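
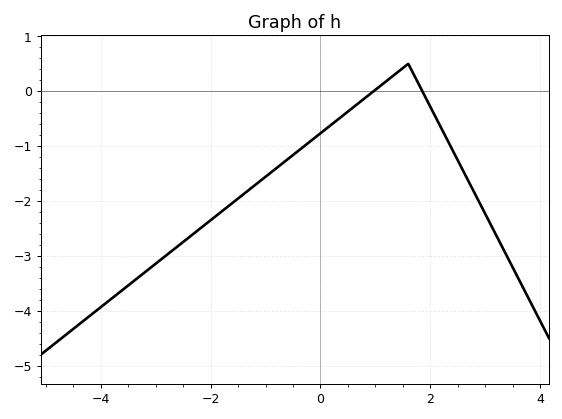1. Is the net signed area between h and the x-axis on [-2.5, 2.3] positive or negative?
negative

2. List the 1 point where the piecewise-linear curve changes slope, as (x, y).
(1.6, 0.5)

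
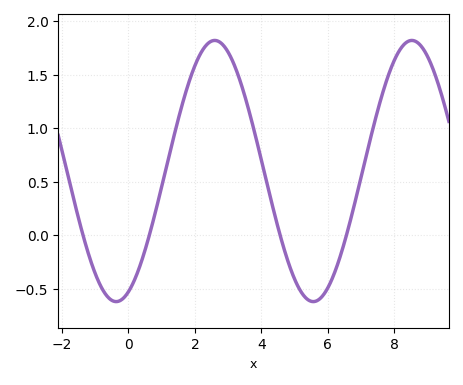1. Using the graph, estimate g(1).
0.453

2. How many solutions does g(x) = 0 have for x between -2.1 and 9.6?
4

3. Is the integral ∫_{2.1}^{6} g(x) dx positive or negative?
positive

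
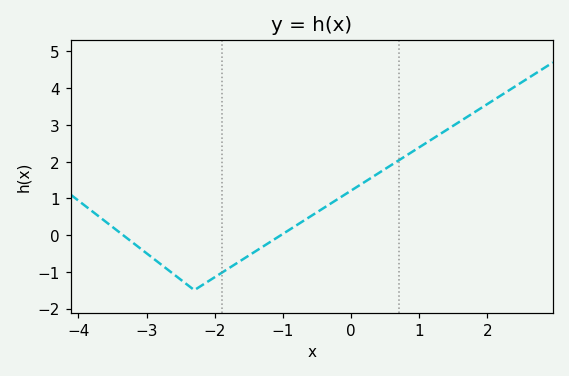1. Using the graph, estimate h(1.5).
2.98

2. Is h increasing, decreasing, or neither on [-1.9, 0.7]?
increasing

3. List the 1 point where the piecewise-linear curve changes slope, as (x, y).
(-2.3, -1.5)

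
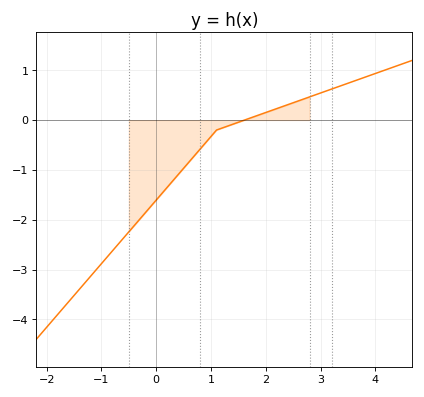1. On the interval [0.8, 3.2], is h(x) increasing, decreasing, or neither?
increasing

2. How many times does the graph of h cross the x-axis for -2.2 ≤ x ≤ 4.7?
1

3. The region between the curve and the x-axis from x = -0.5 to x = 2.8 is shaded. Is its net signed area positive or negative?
negative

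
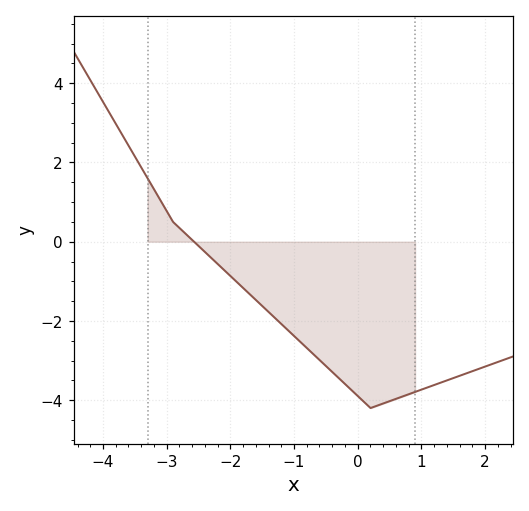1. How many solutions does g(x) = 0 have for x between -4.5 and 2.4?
1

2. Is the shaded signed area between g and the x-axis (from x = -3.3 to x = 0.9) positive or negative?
negative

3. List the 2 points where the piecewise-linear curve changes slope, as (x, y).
(-2.9, 0.5); (0.2, -4.2)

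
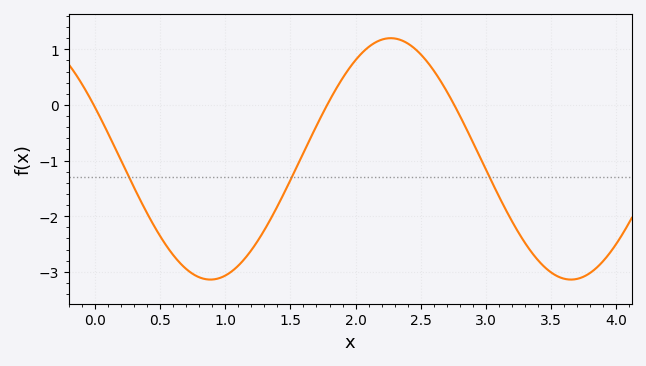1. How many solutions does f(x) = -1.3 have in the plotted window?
3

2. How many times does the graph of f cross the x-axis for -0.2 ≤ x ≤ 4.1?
3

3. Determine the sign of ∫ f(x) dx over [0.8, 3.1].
negative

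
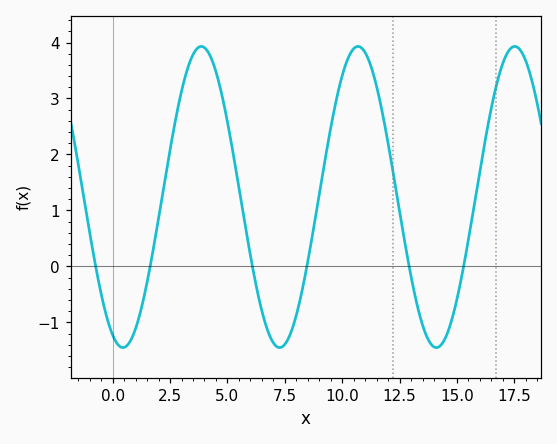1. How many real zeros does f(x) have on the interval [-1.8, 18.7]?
6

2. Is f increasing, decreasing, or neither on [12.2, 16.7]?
neither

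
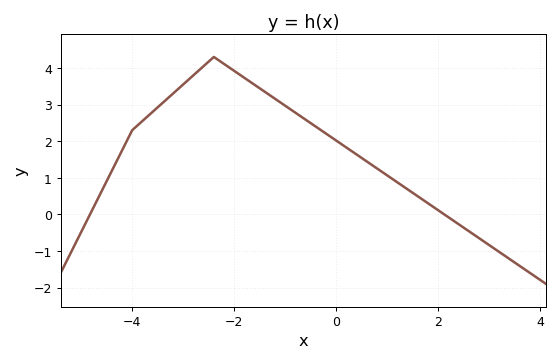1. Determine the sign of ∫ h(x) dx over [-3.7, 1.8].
positive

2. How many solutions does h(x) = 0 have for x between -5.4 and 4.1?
2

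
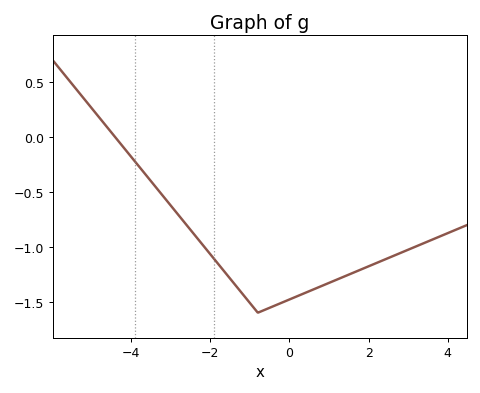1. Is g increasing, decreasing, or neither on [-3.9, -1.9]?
decreasing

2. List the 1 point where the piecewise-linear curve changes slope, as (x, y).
(-0.8, -1.6)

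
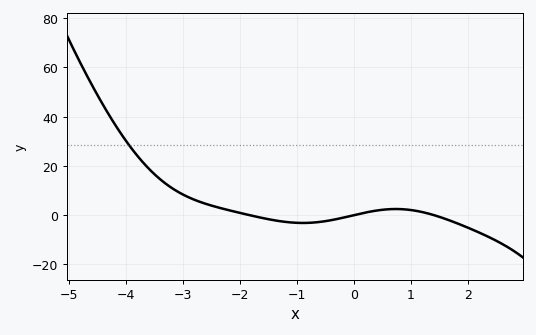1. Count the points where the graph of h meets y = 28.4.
1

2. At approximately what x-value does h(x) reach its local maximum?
0.8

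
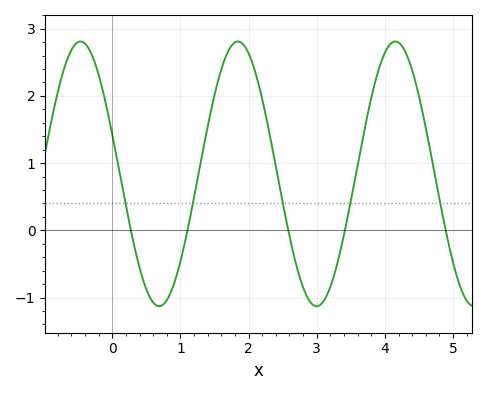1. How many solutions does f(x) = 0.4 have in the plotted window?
5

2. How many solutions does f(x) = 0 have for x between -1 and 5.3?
5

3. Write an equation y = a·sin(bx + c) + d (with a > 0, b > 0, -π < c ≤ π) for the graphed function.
y = 1.97sin(2.72x + 2.84) + 0.84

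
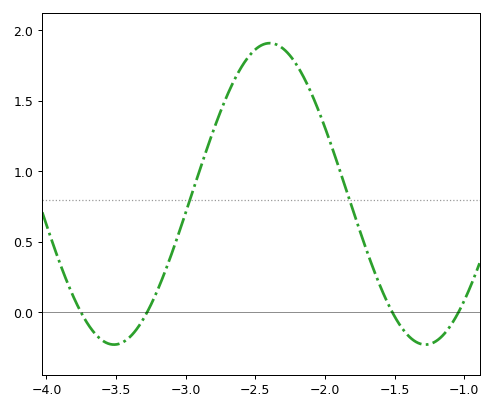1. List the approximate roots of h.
-3.75, -3.3, -1.5, -1.05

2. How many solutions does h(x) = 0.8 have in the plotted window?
2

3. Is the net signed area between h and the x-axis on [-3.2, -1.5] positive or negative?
positive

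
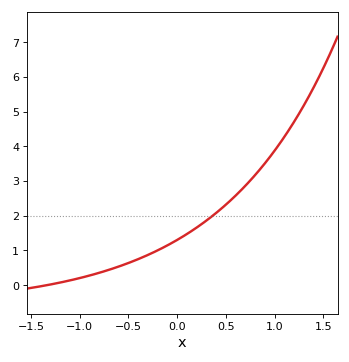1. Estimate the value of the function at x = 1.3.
5.18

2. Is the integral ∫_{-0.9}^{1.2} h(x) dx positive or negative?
positive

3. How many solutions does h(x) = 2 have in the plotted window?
1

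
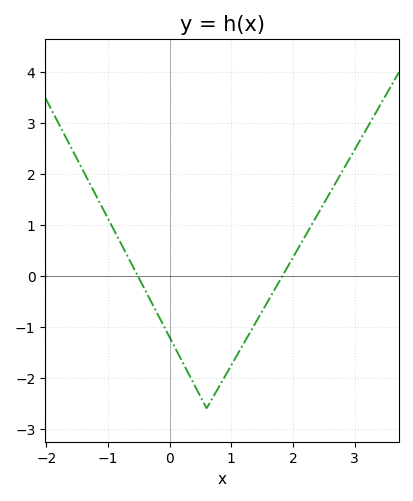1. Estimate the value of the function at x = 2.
0.36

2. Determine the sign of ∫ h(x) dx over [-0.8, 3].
negative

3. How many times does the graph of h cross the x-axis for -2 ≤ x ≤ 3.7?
2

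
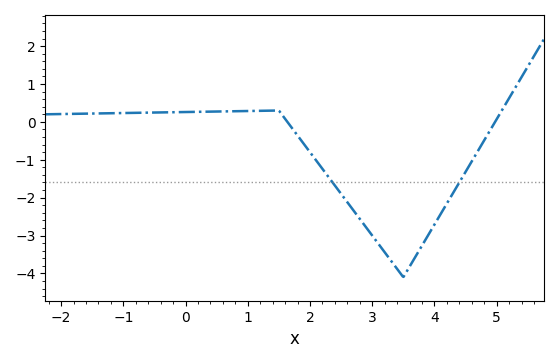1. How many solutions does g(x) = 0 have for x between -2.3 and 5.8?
2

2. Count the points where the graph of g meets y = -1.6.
2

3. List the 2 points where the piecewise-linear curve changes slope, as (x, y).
(1.5, 0.3); (3.5, -4.1)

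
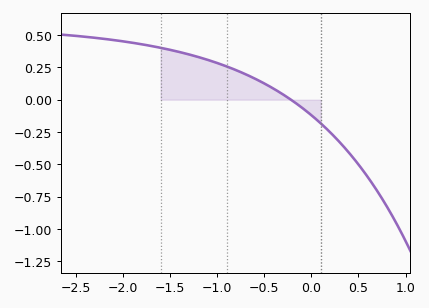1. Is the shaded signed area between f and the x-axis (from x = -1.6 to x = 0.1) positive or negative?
positive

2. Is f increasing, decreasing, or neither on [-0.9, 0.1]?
decreasing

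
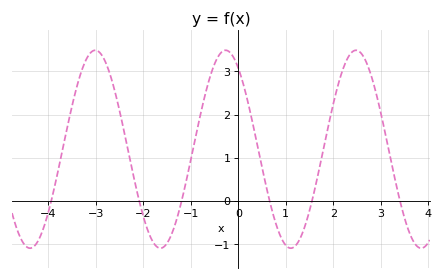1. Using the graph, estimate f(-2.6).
2.55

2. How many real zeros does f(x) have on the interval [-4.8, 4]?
6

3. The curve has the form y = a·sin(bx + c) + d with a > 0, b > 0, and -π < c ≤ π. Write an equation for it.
y = 2.29sin(2.29x + 2.18) + 1.2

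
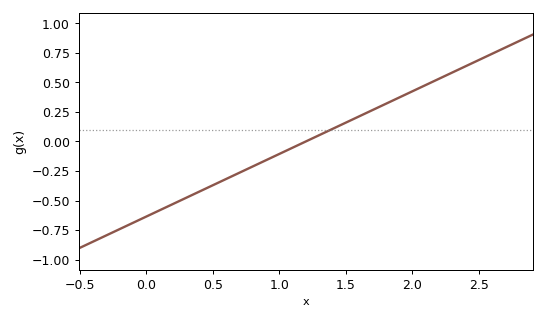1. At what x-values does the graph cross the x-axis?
1.2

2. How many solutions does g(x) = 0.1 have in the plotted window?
1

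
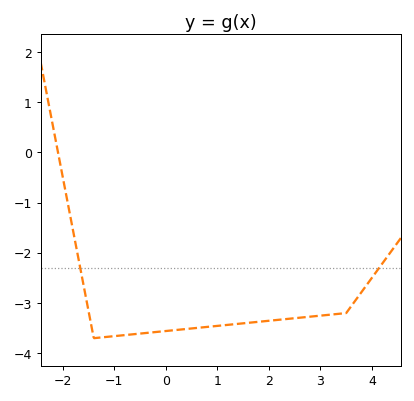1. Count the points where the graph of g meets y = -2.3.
2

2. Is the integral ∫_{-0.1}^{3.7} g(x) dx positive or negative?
negative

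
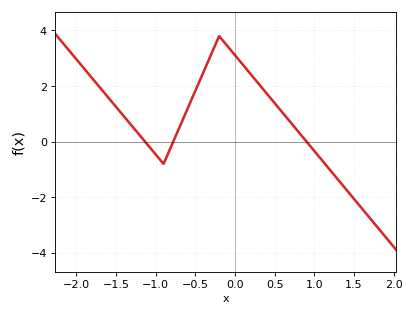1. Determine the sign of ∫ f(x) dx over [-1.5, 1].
positive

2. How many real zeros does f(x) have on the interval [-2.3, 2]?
3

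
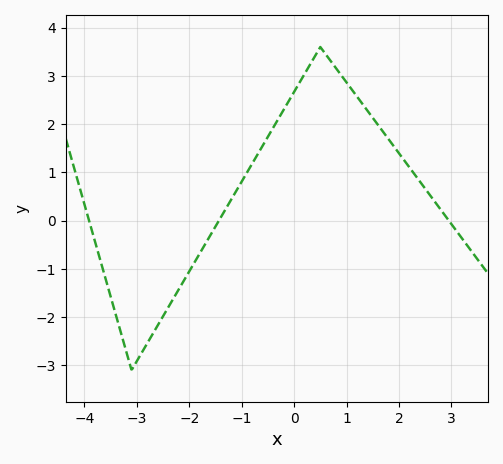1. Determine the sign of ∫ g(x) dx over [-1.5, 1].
positive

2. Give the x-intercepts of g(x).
-4, -1.4, 3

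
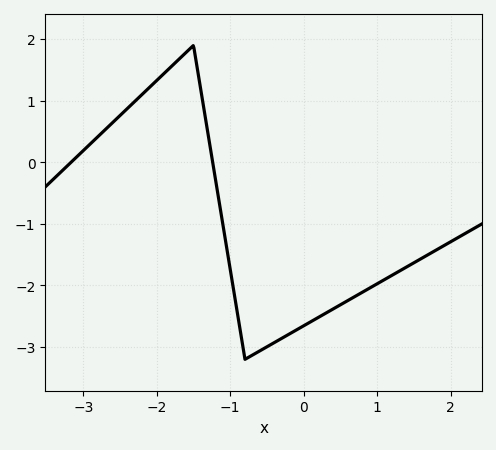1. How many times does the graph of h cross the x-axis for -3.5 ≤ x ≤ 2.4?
2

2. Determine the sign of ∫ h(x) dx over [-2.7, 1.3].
negative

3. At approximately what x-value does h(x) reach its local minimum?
-0.8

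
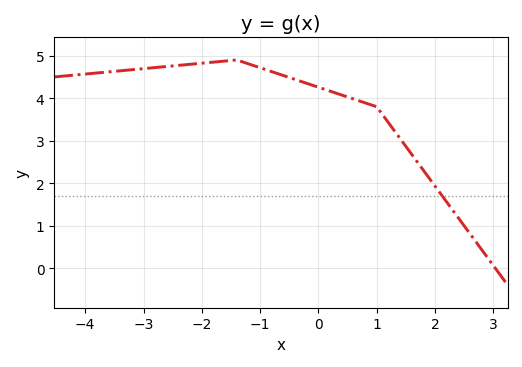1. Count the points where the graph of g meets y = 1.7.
1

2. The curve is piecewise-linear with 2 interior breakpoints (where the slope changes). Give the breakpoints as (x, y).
(-1.4, 4.9); (1, 3.8)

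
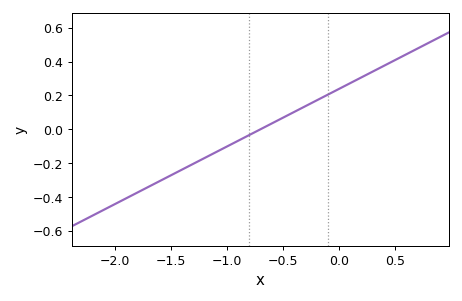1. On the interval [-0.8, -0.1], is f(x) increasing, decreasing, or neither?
increasing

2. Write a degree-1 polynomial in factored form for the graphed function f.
y = 0.34(x + 0.7)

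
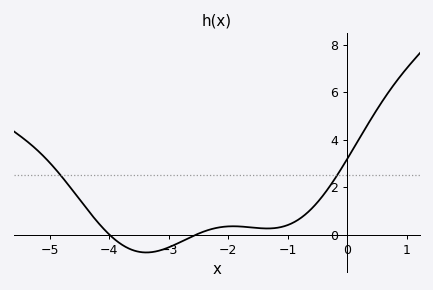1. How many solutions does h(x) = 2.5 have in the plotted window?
2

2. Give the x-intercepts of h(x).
-3.99, -2.54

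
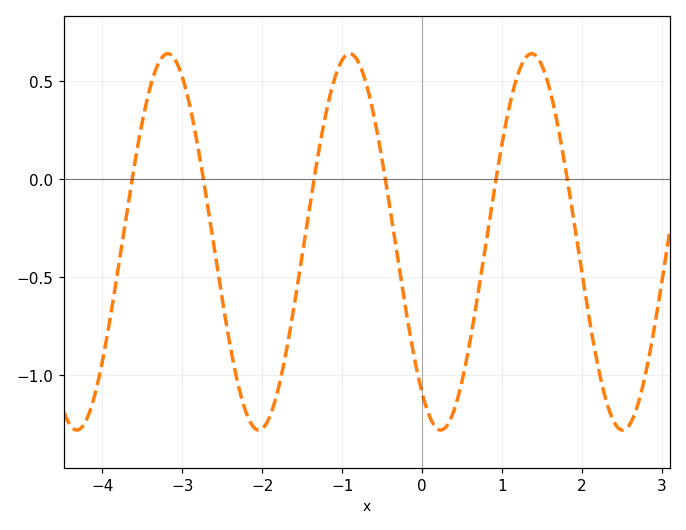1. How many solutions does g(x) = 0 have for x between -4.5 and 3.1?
6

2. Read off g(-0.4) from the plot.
-0.15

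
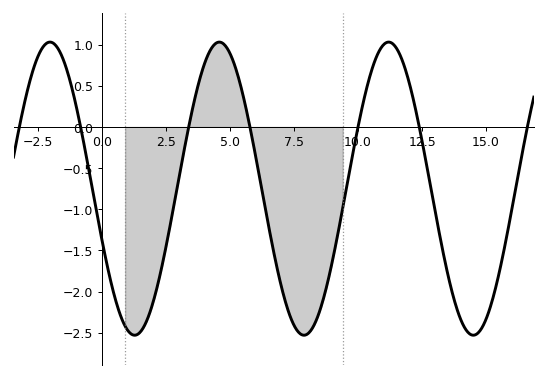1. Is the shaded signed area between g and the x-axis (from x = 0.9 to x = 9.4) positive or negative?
negative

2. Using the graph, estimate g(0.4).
-1.95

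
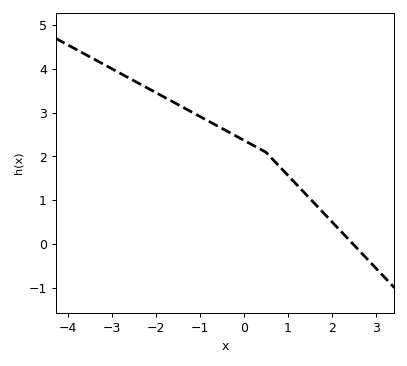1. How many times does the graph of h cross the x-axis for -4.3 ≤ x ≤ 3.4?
1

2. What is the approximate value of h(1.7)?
0.827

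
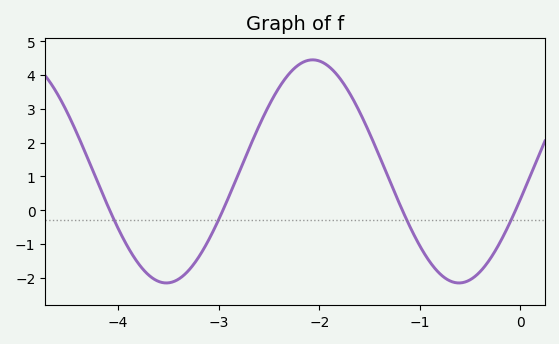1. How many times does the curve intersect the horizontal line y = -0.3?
4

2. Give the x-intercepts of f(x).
-4.08, -2.96, -1.17, -0.049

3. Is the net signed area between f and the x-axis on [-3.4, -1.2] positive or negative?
positive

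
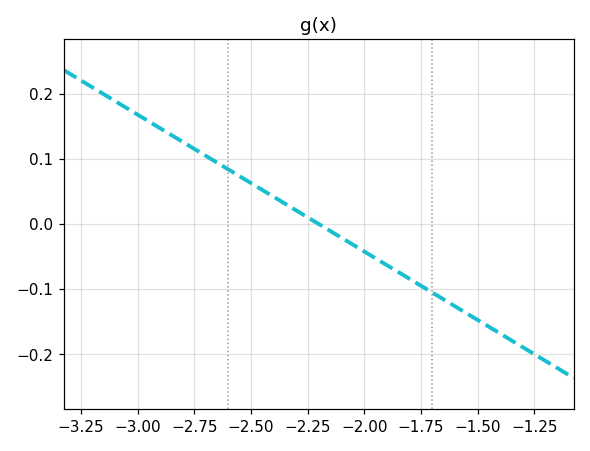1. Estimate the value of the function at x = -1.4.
-0.17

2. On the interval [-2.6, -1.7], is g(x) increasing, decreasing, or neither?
decreasing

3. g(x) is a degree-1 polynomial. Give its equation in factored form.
y = -0.21(x + 2.2)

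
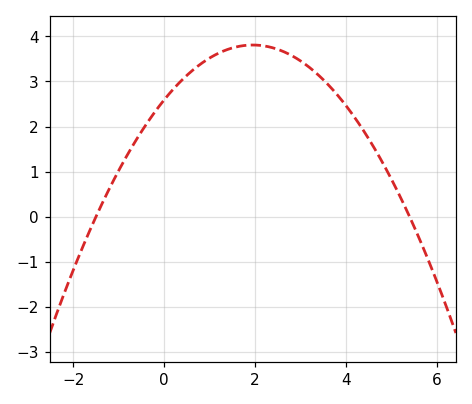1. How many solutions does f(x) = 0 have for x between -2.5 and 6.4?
2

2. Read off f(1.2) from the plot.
3.6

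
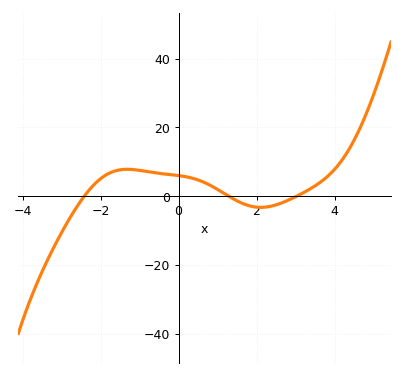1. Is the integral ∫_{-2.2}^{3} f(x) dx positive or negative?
positive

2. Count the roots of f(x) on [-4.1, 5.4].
3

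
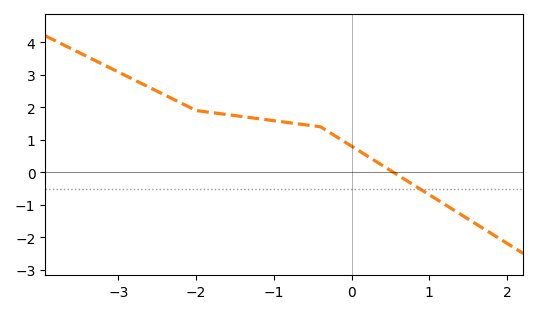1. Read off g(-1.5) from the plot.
1.74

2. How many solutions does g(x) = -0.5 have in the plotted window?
1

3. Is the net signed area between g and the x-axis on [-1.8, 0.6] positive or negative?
positive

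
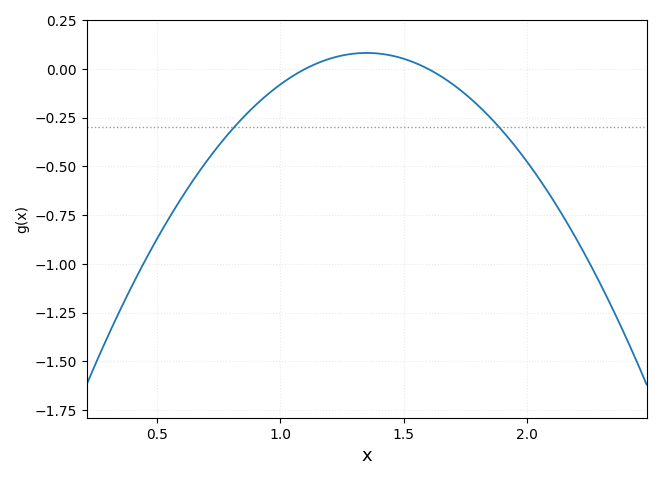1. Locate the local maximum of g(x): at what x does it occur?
1.35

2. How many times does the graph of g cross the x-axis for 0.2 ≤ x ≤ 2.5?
2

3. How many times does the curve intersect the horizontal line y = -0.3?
2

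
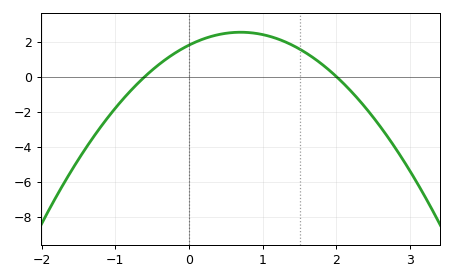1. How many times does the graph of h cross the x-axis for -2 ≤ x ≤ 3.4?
2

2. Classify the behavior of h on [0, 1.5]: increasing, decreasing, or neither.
neither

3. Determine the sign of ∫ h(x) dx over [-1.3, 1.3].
positive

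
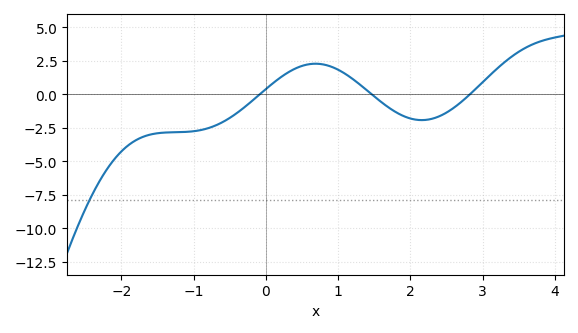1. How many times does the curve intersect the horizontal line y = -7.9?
1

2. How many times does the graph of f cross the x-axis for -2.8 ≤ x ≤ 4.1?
3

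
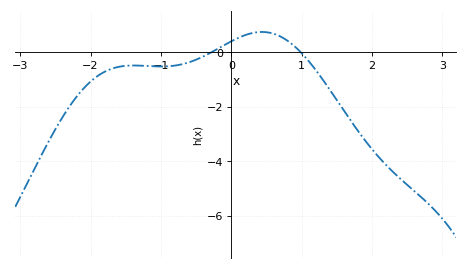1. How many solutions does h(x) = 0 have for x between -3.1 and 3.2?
2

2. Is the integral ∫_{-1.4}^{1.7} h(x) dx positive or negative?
negative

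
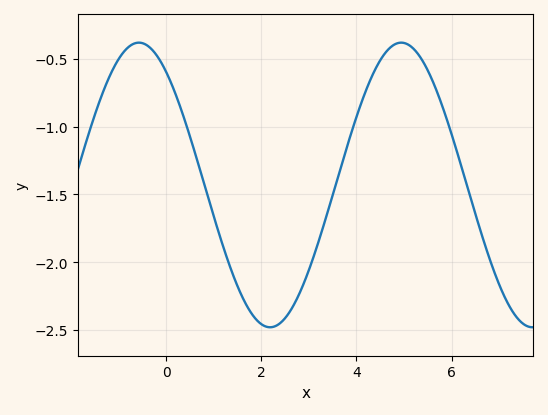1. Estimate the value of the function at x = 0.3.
-0.856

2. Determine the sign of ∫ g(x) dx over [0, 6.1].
negative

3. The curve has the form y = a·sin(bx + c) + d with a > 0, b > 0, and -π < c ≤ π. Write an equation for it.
y = 1.05sin(1.14x + 2.22) - 1.43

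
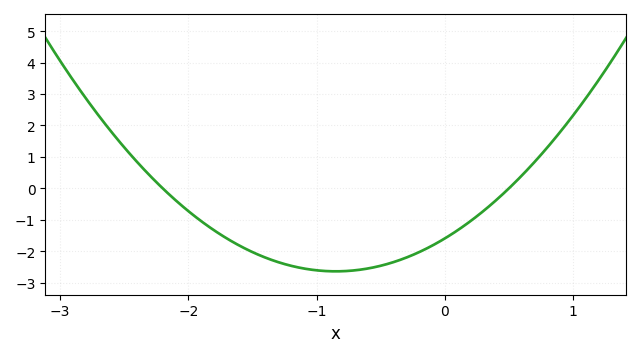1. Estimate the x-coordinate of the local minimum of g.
-0.85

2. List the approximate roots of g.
-2.2, 0.5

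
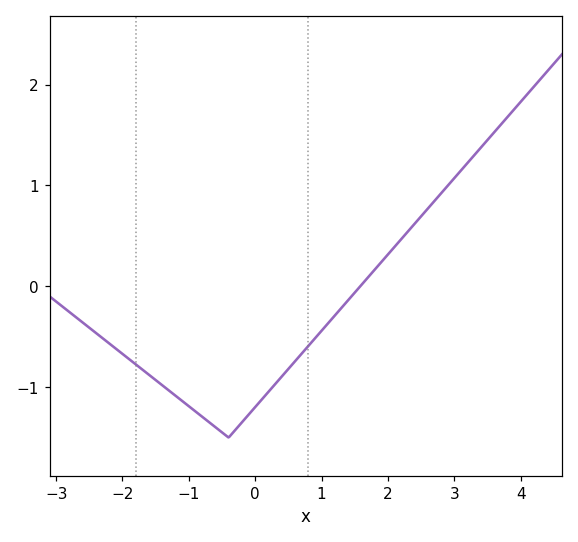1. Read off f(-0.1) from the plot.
-1.27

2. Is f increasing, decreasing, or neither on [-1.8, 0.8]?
neither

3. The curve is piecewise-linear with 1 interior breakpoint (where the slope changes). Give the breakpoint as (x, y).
(-0.4, -1.5)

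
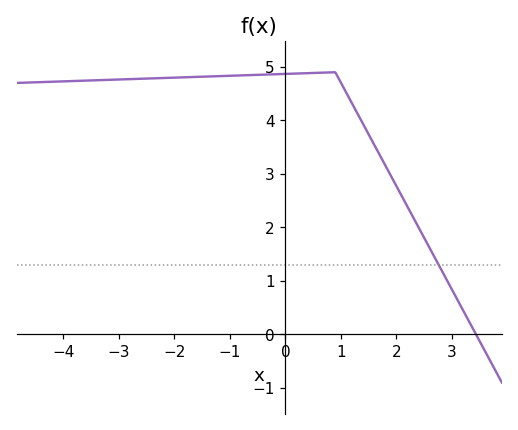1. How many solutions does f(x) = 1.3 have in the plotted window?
1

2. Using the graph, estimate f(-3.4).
4.75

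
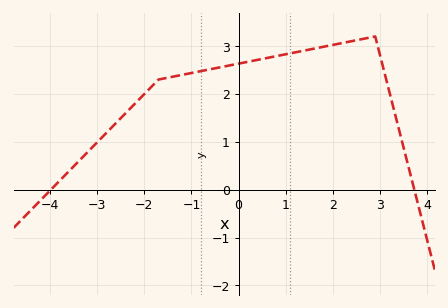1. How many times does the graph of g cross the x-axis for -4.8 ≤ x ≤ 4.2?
2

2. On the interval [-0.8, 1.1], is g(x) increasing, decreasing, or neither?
increasing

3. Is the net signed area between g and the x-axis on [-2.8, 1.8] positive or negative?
positive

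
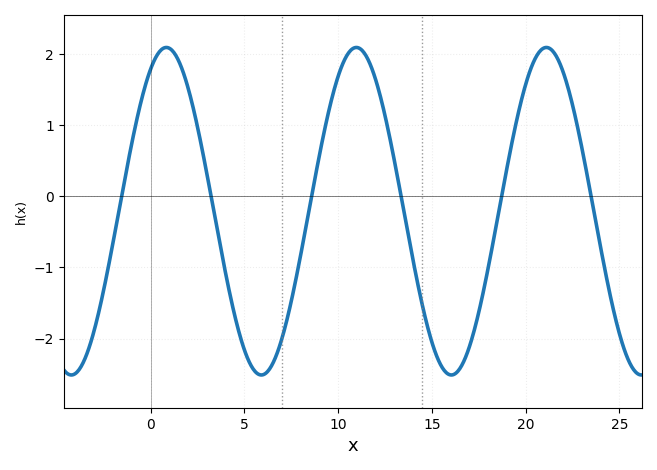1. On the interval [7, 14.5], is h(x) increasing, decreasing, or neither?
neither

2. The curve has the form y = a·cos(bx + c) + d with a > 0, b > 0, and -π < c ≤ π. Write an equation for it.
y = 2.3cos(0.62x - 0.52) - 0.21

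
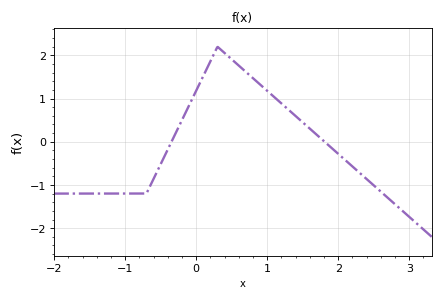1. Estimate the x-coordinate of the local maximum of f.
0.302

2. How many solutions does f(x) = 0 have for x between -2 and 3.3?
2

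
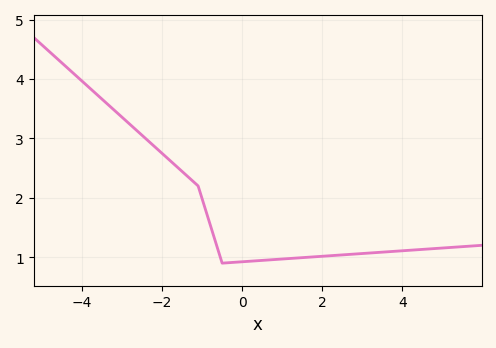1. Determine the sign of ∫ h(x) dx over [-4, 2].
positive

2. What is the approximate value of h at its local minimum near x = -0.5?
0.9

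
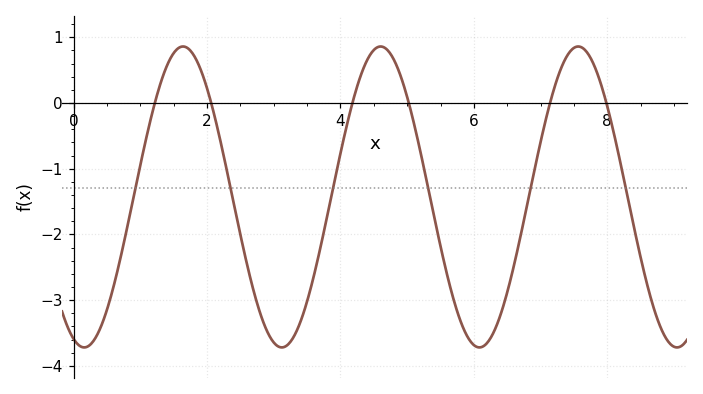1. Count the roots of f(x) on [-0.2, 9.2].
6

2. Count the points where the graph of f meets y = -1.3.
6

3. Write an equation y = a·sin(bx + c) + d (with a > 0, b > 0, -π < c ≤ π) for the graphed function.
y = 2.29sin(2.12x - 1.9) - 1.43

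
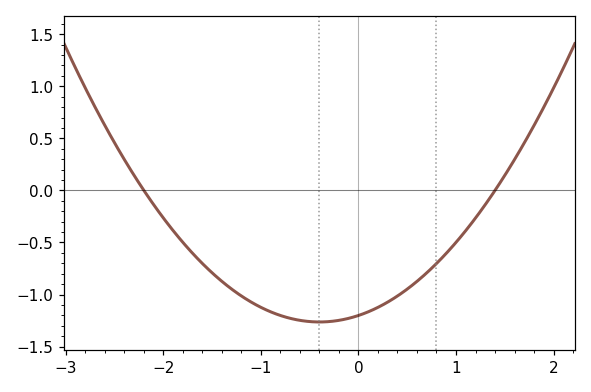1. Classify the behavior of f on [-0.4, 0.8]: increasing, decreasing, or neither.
increasing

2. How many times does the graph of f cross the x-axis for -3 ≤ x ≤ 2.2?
2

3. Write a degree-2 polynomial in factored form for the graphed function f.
y = 0.39(x + 2.2)(x - 1.4)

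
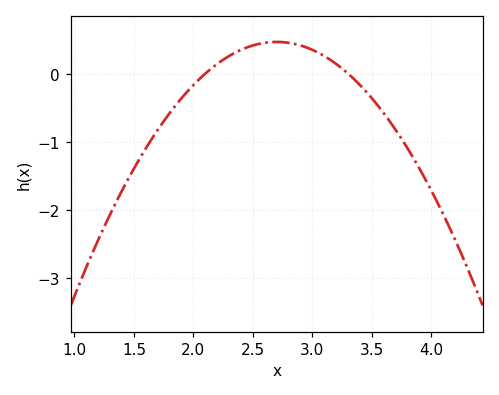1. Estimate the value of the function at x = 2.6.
0.5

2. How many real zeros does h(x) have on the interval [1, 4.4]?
2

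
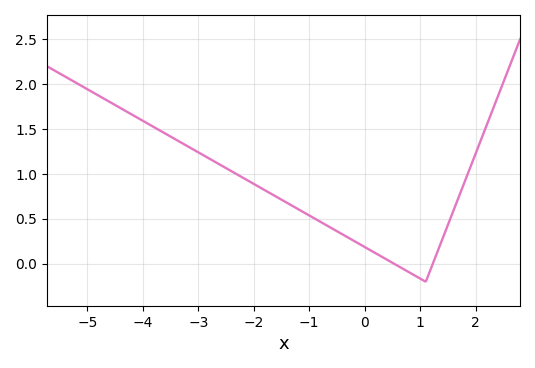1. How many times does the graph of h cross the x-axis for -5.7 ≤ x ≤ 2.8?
2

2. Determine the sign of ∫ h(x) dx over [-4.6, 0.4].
positive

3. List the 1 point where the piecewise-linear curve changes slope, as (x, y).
(1.1, -0.2)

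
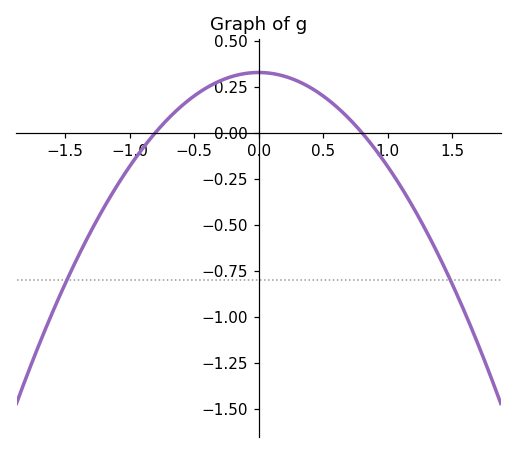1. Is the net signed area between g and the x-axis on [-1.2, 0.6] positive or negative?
positive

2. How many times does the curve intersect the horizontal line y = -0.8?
2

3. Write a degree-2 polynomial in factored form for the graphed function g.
y = -0.51(x + 0.8)(x - 0.8)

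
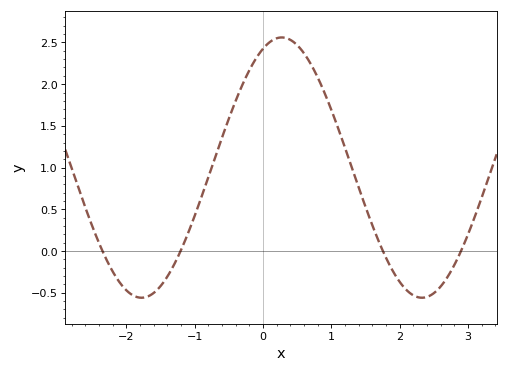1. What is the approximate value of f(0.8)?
2.1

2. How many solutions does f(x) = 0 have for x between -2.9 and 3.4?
4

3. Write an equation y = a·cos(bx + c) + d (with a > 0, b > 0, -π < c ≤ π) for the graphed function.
y = 1.56cos(1.5x - 0.42) + 1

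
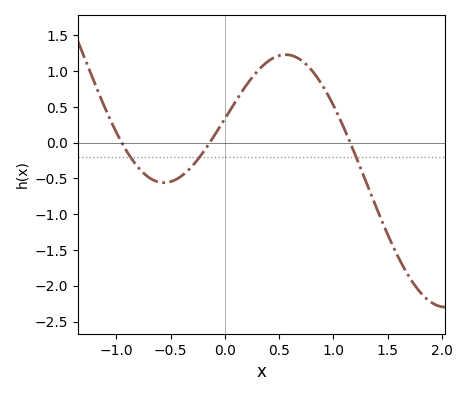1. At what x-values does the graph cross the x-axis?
-0.95, -0.15, 1.15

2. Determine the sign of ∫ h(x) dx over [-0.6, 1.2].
positive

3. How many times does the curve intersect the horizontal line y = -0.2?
3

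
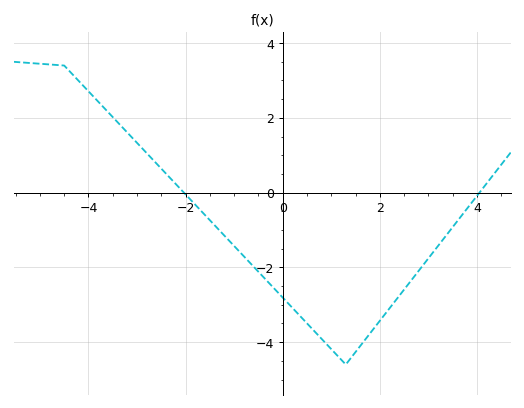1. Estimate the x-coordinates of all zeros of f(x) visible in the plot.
-2.04, 4.05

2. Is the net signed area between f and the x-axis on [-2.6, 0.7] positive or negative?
negative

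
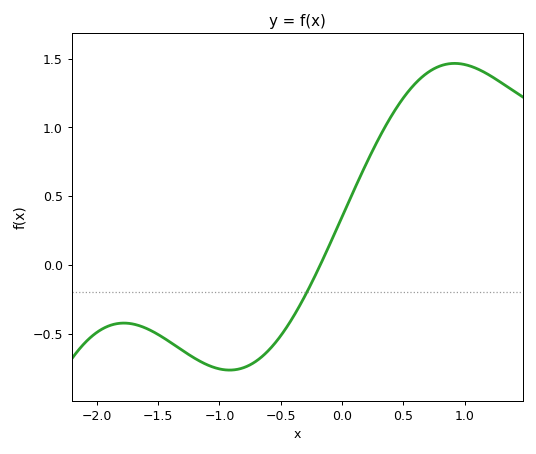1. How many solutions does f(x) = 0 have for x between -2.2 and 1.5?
1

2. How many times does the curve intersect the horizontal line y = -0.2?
1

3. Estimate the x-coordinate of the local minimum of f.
-0.917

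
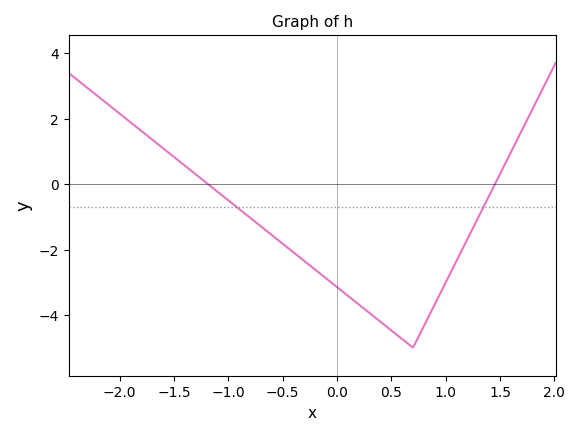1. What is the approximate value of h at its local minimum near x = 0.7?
-5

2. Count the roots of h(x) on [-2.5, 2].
2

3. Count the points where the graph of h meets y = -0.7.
2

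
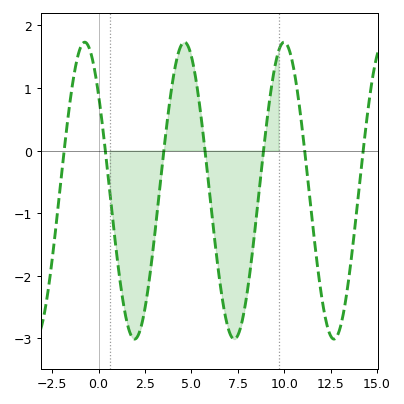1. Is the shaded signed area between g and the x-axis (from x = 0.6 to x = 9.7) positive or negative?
negative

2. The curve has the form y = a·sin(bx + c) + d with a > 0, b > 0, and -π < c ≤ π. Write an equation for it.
y = 2.37sin(1.17x + 2.44) - 0.64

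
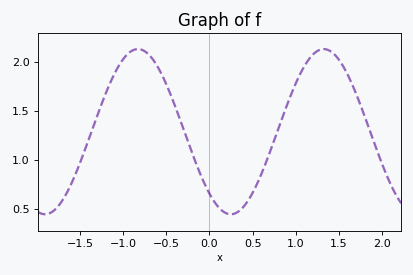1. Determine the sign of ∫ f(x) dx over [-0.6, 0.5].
positive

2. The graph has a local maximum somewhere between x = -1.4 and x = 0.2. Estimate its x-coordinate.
-0.8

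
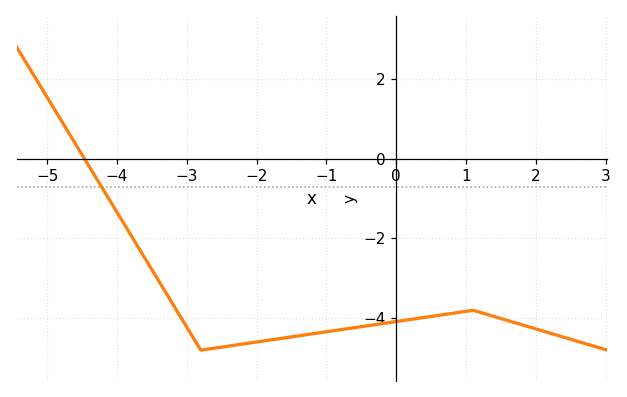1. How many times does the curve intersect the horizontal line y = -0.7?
1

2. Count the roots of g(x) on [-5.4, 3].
1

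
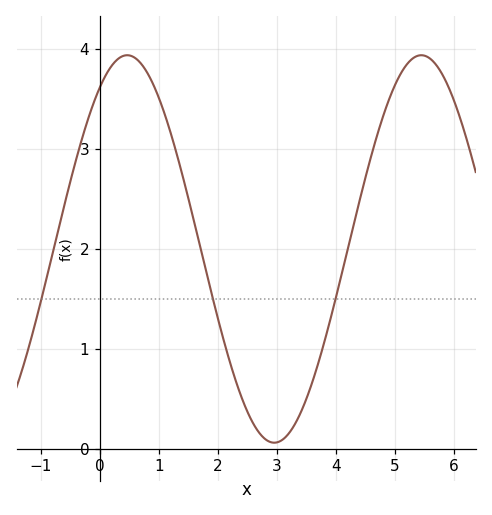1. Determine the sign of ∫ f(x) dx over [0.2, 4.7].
positive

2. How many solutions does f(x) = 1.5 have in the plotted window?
3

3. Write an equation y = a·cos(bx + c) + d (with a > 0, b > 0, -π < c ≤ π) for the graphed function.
y = 1.94cos(1.3x - 0.58) + 2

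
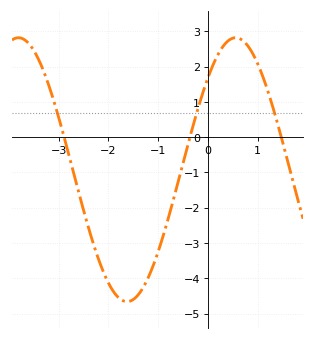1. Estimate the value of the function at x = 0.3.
2.6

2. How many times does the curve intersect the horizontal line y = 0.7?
3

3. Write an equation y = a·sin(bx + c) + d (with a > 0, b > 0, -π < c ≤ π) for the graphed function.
y = 3.74sin(1.4x + 0.77) - 0.92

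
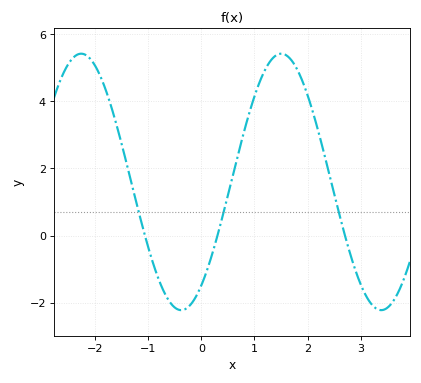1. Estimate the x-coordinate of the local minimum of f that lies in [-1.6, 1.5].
-0.4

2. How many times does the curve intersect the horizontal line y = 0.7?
3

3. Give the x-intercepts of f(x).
-1.1, 0.3, 2.7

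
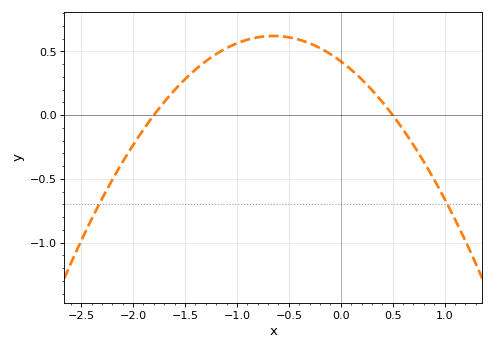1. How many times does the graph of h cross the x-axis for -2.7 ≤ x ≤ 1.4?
2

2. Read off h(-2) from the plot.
-0.25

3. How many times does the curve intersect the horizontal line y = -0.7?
2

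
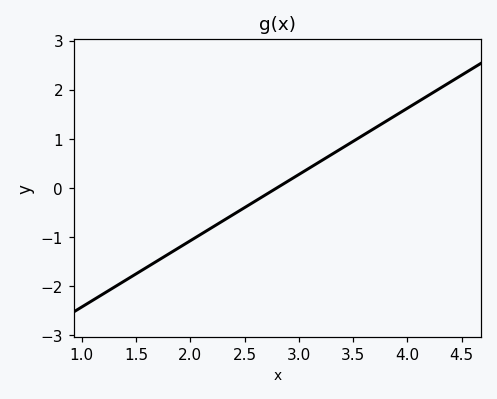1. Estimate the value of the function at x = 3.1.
0.405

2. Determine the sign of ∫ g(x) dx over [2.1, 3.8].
positive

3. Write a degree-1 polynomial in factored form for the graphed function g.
y = 1.35(x - 2.8)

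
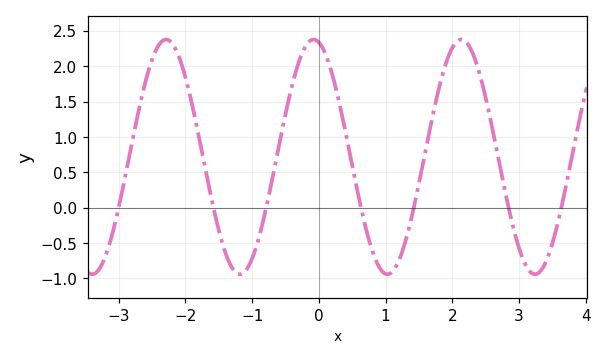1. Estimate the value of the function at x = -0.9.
-0.45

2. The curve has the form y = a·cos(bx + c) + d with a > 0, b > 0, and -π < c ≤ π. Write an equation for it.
y = 1.66cos(2.8x + 0.22) + 0.72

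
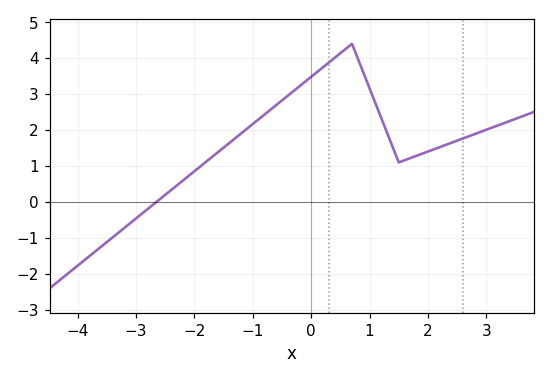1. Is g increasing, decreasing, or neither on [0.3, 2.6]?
neither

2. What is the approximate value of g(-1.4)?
1.64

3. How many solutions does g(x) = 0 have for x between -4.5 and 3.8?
1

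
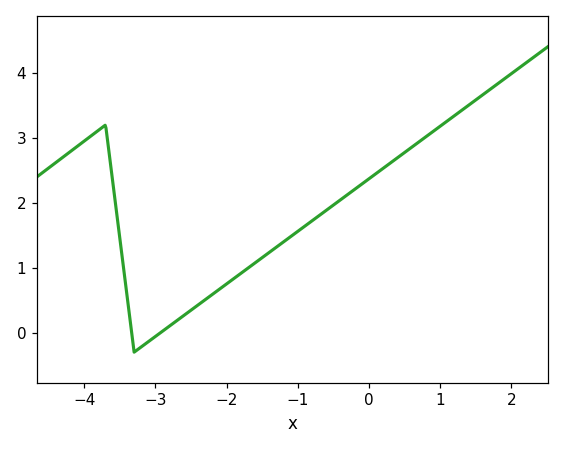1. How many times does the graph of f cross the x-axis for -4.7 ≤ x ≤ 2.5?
2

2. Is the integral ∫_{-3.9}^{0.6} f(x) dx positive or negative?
positive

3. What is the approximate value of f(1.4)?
3.5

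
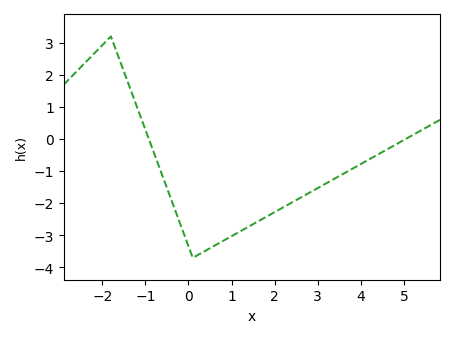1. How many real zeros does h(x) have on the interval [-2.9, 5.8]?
2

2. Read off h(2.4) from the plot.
-2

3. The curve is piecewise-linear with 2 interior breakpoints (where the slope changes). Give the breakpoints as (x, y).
(-1.8, 3.2); (0.1, -3.7)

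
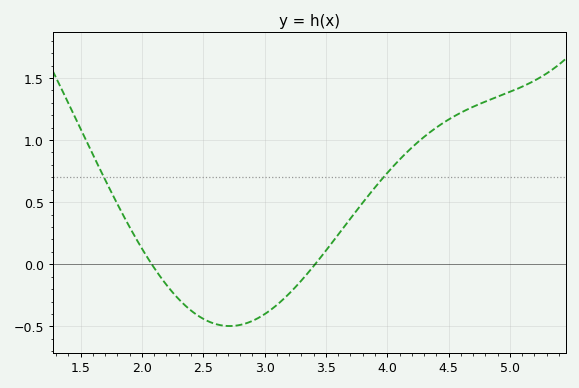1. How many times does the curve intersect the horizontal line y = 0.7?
2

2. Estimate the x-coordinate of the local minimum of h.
2.7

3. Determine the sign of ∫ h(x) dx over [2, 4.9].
positive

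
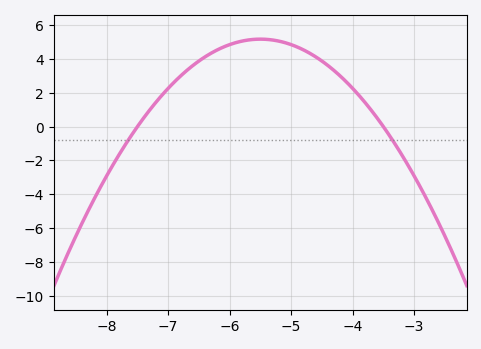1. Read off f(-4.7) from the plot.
4.33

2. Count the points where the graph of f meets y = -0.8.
2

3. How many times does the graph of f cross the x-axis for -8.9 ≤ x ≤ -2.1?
2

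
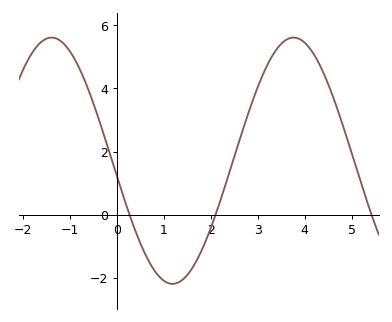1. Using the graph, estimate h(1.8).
-1.16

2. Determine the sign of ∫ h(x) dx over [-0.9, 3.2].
positive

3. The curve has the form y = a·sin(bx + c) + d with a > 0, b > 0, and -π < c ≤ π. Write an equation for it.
y = 3.9sin(1.22x - 3.02) + 1.71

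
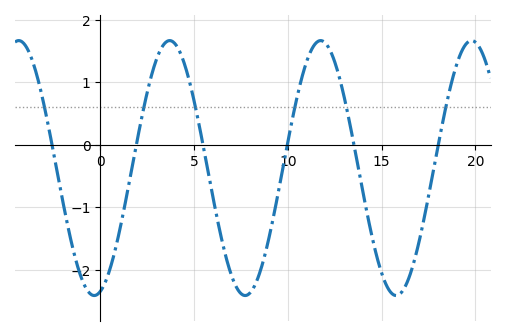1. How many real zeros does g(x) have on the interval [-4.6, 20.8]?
6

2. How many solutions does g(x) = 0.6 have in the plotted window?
6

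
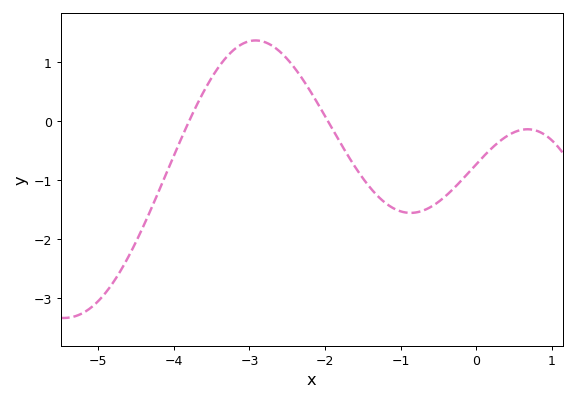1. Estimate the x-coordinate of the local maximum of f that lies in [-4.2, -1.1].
-2.9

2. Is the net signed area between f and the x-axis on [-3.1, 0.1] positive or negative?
negative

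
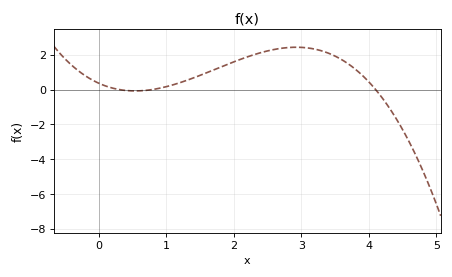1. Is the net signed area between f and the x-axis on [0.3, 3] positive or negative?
positive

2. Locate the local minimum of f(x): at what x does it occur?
0.542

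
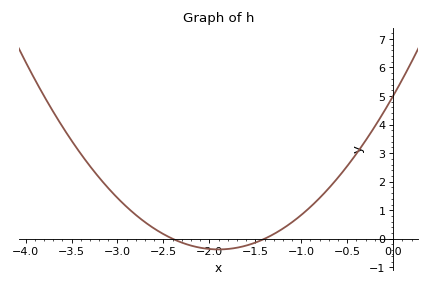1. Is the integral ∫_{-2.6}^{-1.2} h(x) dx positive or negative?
negative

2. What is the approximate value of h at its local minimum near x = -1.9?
-0.4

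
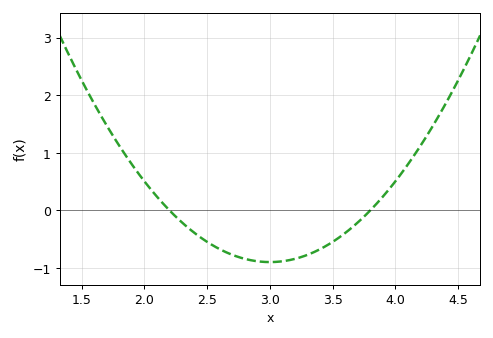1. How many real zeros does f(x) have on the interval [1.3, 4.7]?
2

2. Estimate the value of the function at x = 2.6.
-0.7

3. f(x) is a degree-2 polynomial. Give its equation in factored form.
y = 1.4(x - 2.2)(x - 3.8)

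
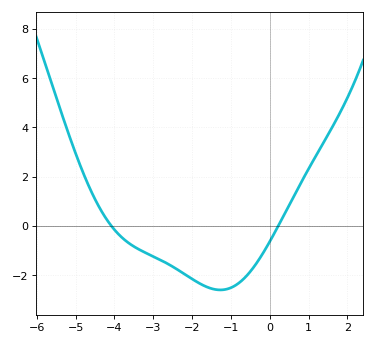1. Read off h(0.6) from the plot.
1.2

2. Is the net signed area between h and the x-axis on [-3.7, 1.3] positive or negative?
negative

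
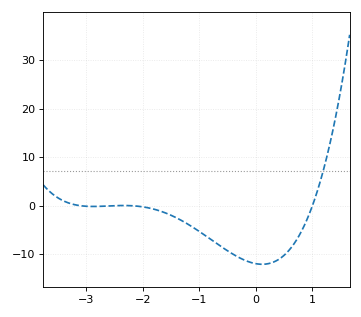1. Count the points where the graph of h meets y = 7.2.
1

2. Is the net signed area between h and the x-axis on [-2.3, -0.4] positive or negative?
negative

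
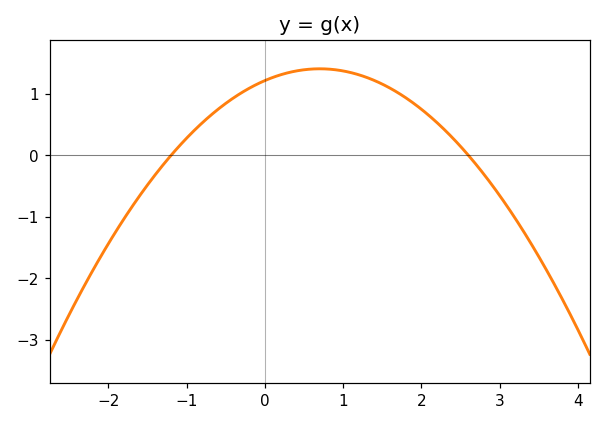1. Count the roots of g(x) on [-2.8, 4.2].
2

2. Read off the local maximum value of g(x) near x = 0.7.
1.4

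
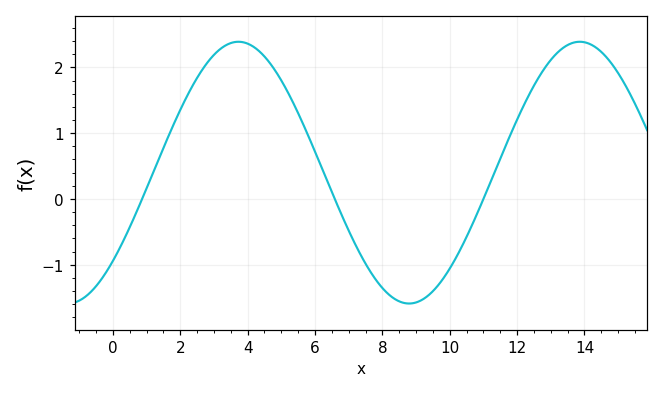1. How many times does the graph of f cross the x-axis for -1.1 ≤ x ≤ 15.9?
3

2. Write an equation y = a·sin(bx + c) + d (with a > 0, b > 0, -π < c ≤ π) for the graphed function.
y = 1.99sin(0.62x - 0.74) + 0.4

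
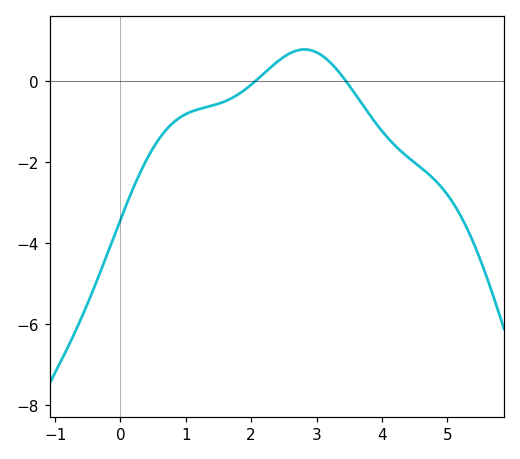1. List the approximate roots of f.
2.1, 3.5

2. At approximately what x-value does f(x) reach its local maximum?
2.8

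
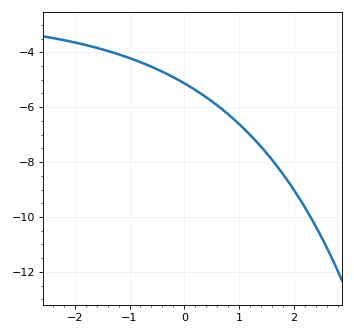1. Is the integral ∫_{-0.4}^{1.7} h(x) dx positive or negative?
negative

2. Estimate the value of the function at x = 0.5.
-5.78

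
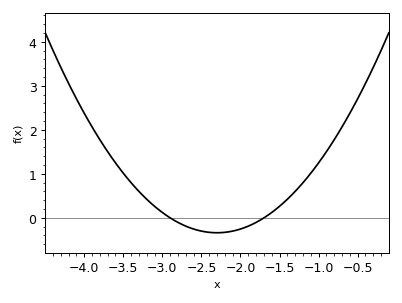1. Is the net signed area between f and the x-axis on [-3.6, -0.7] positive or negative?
positive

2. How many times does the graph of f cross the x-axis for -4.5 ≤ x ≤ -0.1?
2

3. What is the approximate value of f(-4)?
2.4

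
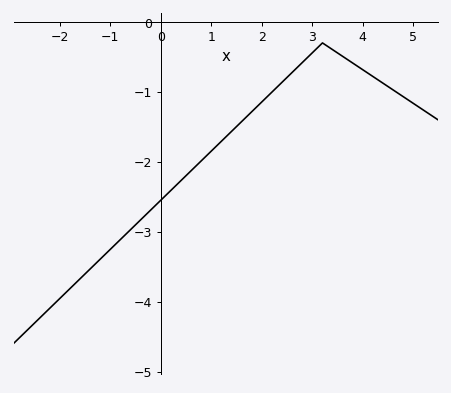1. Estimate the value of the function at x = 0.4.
-2.3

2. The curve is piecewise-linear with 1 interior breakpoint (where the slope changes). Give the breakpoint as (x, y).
(3.2, -0.3)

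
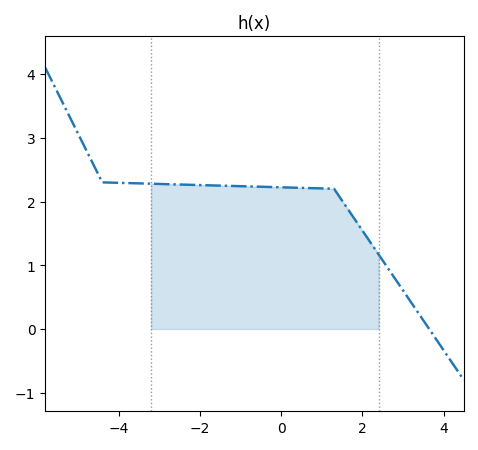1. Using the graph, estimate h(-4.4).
2.3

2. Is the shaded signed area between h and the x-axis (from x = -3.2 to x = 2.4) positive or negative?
positive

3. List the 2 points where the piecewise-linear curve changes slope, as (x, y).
(-4.4, 2.3); (1.3, 2.2)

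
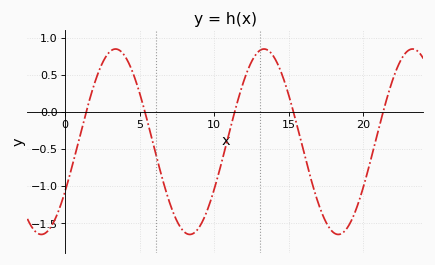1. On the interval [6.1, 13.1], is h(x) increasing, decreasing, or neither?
neither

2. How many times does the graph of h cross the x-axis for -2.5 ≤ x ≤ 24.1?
5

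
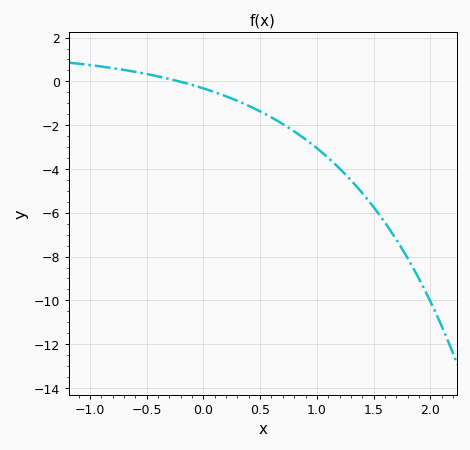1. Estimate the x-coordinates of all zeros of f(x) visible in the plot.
-0.2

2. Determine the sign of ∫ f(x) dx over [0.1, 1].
negative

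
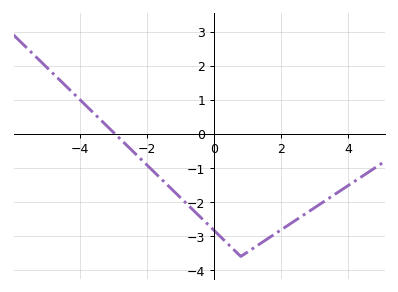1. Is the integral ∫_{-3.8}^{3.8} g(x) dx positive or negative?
negative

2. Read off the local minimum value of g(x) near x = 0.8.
-3.6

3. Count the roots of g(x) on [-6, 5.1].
1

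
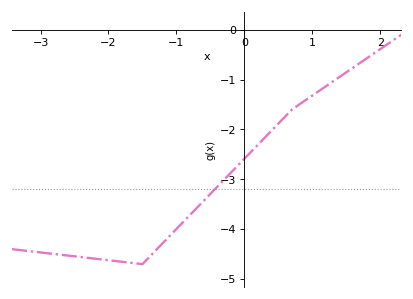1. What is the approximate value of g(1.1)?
-1.2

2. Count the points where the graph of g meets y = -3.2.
1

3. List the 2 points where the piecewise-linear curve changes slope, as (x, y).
(-1.5, -4.7); (0.7, -1.6)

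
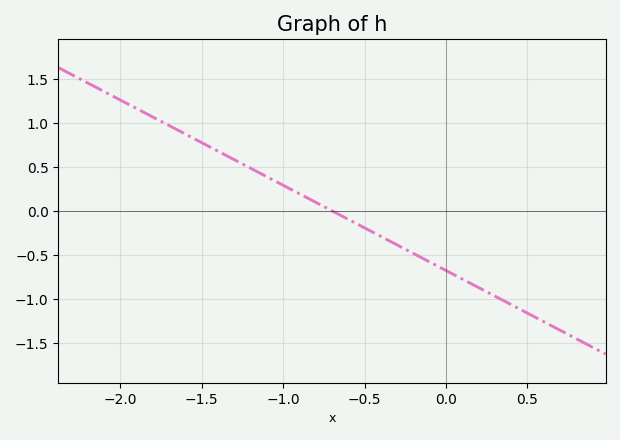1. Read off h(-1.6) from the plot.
0.85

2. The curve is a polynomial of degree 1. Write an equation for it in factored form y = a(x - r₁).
y = -0.97(x + 0.7)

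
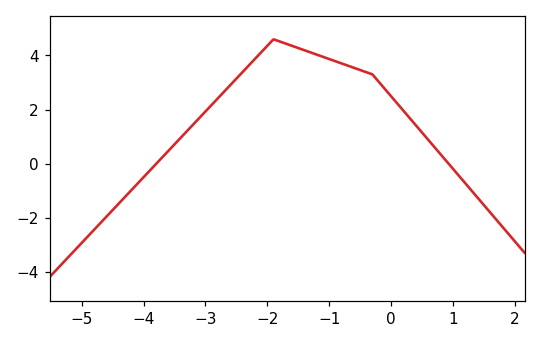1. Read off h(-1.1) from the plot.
4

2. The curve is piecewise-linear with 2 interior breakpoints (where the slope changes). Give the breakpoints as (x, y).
(-1.9, 4.6); (-0.3, 3.3)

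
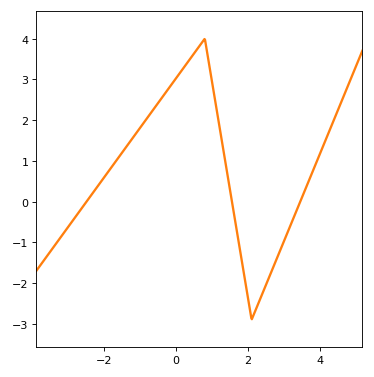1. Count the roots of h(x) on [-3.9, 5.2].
3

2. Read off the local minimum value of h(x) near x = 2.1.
-2.9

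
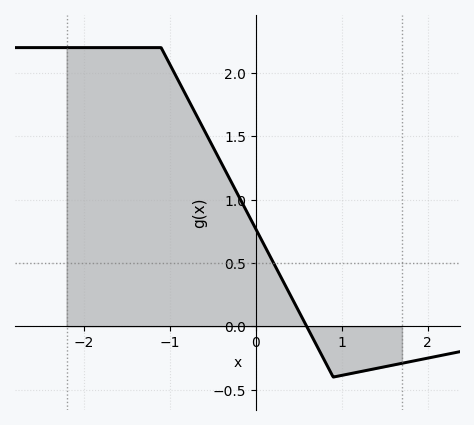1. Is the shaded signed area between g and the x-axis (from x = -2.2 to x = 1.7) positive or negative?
positive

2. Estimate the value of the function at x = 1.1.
-0.373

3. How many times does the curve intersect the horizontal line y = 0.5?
1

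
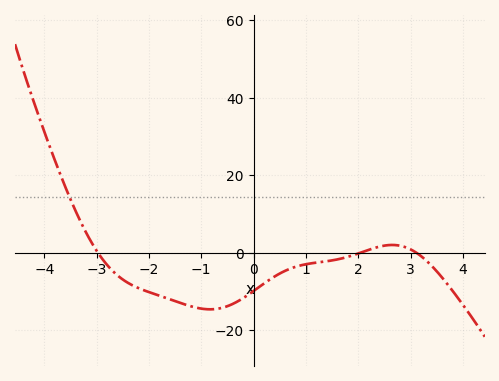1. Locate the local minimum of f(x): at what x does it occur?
-0.8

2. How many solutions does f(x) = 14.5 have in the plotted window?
1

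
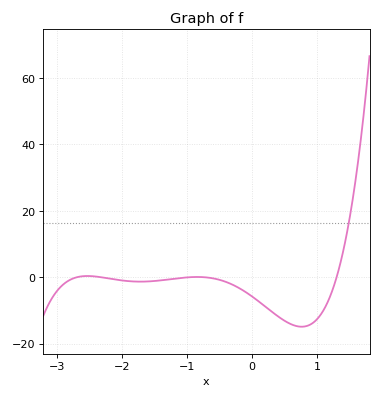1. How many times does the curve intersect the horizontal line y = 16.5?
1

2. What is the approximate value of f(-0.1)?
-4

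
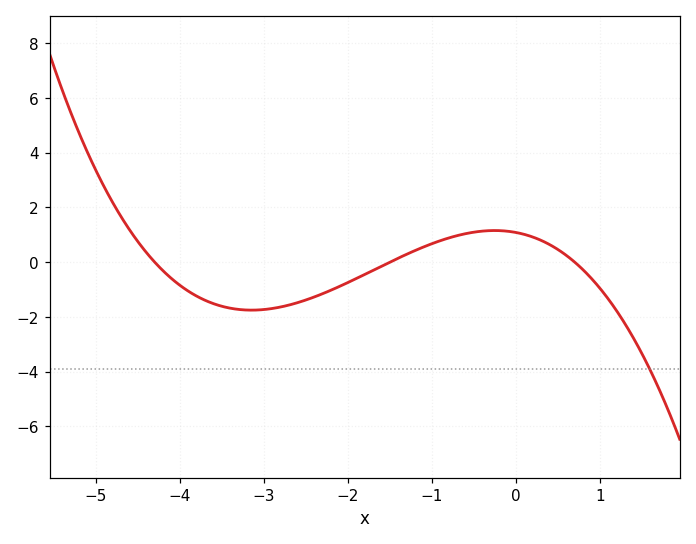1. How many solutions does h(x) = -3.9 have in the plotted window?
1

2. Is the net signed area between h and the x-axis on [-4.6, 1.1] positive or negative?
negative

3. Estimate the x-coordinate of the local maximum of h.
-0.255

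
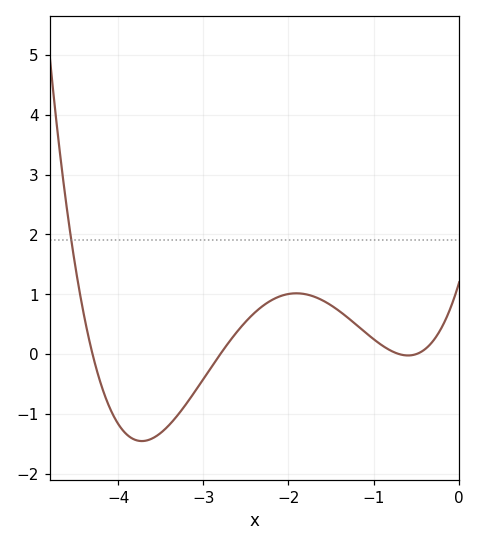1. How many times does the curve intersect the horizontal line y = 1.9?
1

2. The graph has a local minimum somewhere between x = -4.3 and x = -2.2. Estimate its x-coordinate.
-3.72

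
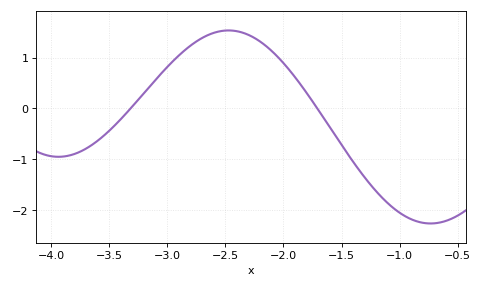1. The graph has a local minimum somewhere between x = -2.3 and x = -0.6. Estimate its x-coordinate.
-0.75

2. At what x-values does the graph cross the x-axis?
-3.3, -1.7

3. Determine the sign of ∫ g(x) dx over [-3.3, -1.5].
positive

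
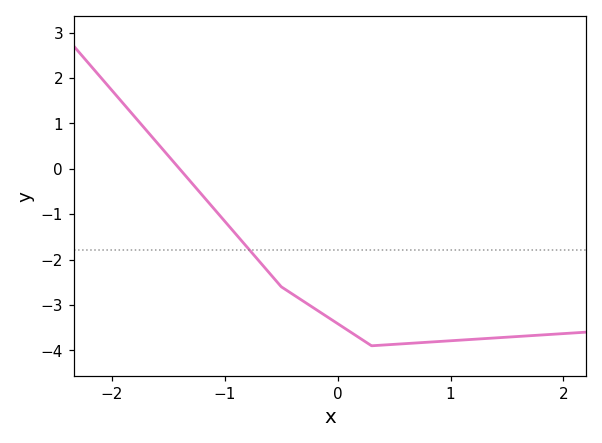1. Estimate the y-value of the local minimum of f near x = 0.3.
-3.9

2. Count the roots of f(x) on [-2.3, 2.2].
1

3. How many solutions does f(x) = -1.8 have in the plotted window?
1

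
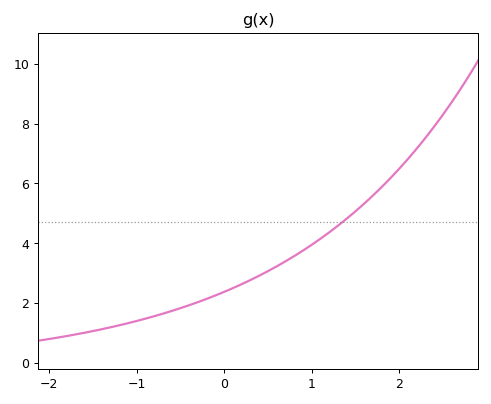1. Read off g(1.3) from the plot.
4.6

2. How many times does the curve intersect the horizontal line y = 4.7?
1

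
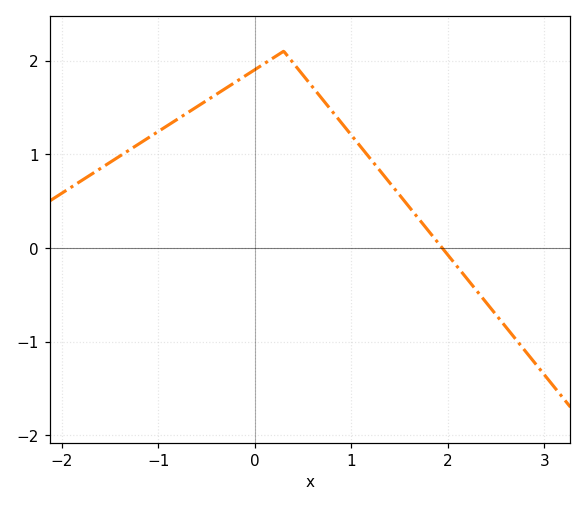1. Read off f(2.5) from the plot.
-0.716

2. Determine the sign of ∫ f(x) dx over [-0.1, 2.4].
positive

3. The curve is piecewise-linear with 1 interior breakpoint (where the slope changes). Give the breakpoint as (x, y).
(0.3, 2.1)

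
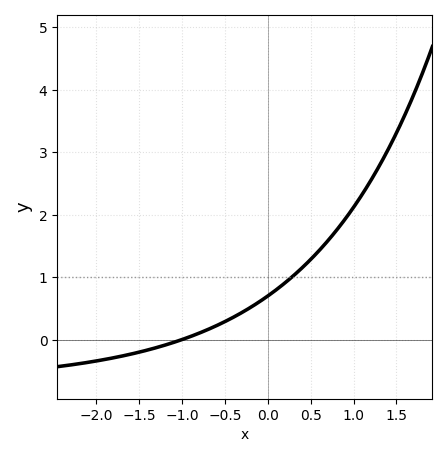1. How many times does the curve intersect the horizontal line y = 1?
1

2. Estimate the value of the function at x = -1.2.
-0.1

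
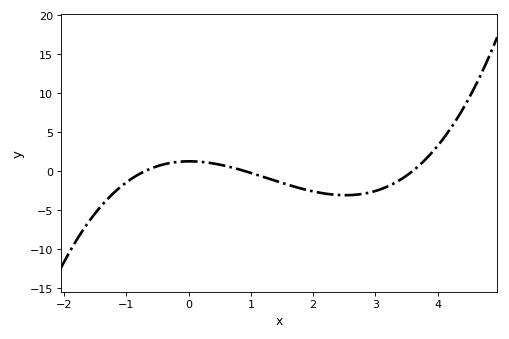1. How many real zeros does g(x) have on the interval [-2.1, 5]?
3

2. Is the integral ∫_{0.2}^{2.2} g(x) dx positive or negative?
negative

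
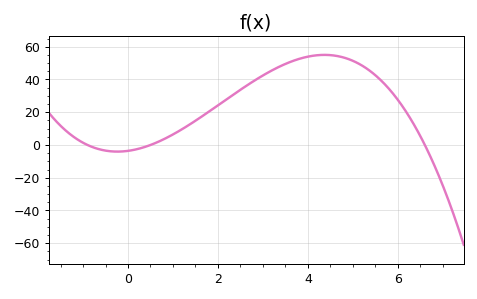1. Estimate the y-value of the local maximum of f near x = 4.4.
56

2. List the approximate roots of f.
-0.8, 0.6, 6.6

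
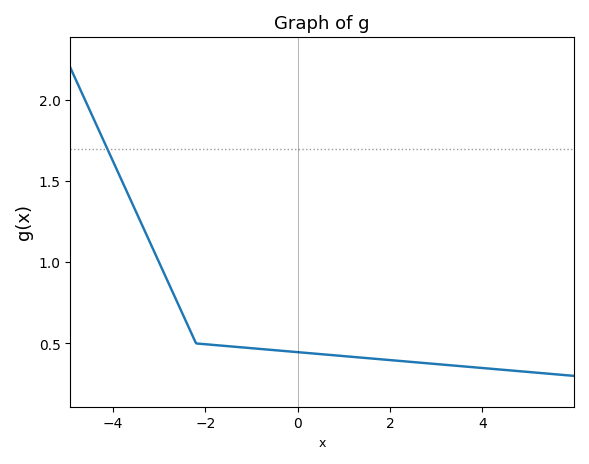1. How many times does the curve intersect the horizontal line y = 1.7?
1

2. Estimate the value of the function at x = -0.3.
0.454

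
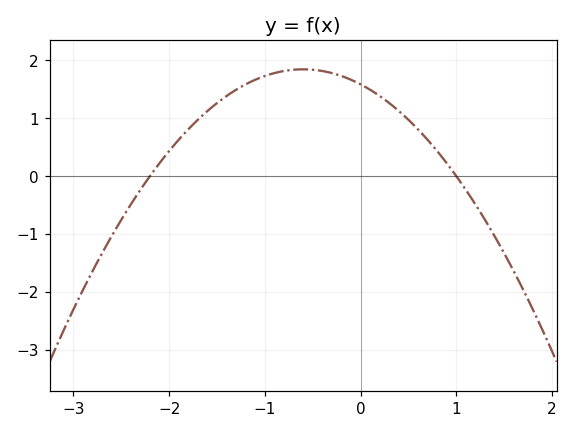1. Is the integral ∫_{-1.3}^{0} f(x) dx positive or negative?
positive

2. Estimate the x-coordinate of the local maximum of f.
-0.6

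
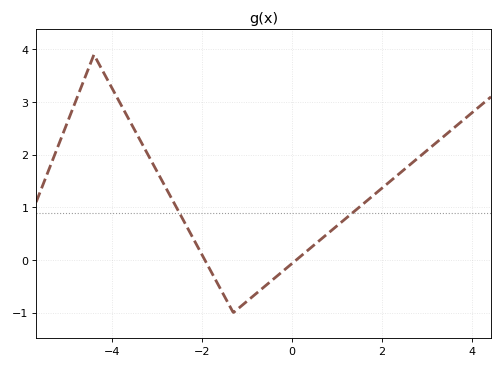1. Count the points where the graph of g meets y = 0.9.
2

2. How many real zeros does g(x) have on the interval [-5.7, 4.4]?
2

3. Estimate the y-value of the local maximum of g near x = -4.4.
3.9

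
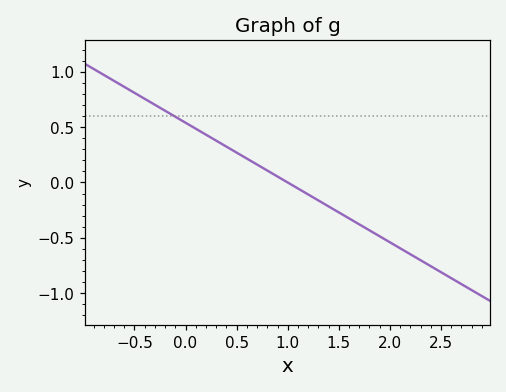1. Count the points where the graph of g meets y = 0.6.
1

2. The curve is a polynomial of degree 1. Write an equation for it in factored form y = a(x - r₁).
y = -0.54(x - 1)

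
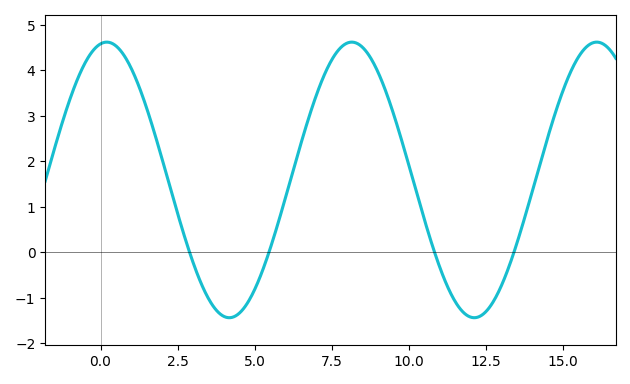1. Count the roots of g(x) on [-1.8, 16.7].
4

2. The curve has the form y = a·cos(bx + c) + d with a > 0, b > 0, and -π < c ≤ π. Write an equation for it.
y = 3.03cos(0.79x - 0.16) + 1.59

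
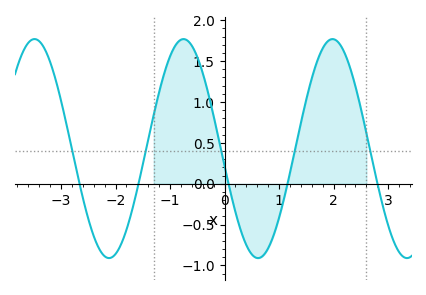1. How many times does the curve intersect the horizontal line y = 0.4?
5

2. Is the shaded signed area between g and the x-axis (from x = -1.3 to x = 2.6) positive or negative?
positive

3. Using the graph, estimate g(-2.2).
-0.887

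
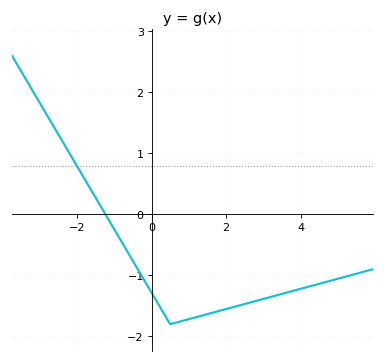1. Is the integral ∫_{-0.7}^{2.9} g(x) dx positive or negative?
negative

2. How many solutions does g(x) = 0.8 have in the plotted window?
1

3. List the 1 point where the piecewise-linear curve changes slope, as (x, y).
(0.5, -1.8)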